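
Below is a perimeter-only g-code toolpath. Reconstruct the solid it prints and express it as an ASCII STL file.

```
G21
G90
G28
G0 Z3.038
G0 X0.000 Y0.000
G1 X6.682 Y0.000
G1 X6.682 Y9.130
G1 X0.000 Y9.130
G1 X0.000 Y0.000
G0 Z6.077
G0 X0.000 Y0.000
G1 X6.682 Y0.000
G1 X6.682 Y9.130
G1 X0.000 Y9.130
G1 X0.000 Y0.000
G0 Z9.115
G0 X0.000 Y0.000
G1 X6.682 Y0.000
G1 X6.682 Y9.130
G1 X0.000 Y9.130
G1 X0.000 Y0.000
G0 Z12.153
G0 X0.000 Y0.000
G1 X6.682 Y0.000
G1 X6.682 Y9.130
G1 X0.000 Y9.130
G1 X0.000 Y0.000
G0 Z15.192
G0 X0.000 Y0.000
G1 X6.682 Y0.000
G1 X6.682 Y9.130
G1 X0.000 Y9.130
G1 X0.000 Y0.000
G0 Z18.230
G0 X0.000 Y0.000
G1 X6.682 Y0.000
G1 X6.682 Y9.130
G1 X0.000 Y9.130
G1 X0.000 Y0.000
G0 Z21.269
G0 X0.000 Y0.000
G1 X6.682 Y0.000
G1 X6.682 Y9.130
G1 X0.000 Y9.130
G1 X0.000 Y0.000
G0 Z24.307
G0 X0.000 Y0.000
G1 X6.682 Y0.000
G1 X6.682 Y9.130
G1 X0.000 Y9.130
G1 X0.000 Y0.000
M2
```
solid part
  facet normal 0.0000 0.0000 -1.0000
    outer loop
      vertex 6.682 9.130 0.000
      vertex 6.682 0.000 0.000
      vertex 0.000 0.000 0.000
    endloop
  endfacet
  facet normal 0.0000 0.0000 -1.0000
    outer loop
      vertex 0.000 9.130 0.000
      vertex 6.682 9.130 0.000
      vertex 0.000 0.000 0.000
    endloop
  endfacet
  facet normal 0.0000 0.0000 1.0000
    outer loop
      vertex 0.000 0.000 24.307
      vertex 6.682 0.000 24.307
      vertex 6.682 9.130 24.307
    endloop
  endfacet
  facet normal 0.0000 0.0000 1.0000
    outer loop
      vertex 0.000 0.000 24.307
      vertex 6.682 9.130 24.307
      vertex 0.000 9.130 24.307
    endloop
  endfacet
  facet normal 0.0000 -1.0000 0.0000
    outer loop
      vertex 0.000 0.000 0.000
      vertex 6.682 0.000 0.000
      vertex 6.682 0.000 24.307
    endloop
  endfacet
  facet normal 0.0000 -1.0000 0.0000
    outer loop
      vertex 0.000 0.000 0.000
      vertex 6.682 0.000 24.307
      vertex 0.000 0.000 24.307
    endloop
  endfacet
  facet normal 0.0000 1.0000 0.0000
    outer loop
      vertex 6.682 9.130 24.307
      vertex 6.682 9.130 0.000
      vertex 0.000 9.130 0.000
    endloop
  endfacet
  facet normal 0.0000 1.0000 0.0000
    outer loop
      vertex 0.000 9.130 24.307
      vertex 6.682 9.130 24.307
      vertex 0.000 9.130 0.000
    endloop
  endfacet
  facet normal -1.0000 0.0000 0.0000
    outer loop
      vertex 0.000 9.130 24.307
      vertex 0.000 9.130 0.000
      vertex 0.000 0.000 0.000
    endloop
  endfacet
  facet normal -1.0000 0.0000 0.0000
    outer loop
      vertex 0.000 0.000 24.307
      vertex 0.000 9.130 24.307
      vertex 0.000 0.000 0.000
    endloop
  endfacet
  facet normal 1.0000 0.0000 0.0000
    outer loop
      vertex 6.682 0.000 0.000
      vertex 6.682 9.130 0.000
      vertex 6.682 9.130 24.307
    endloop
  endfacet
  facet normal 1.0000 0.0000 0.0000
    outer loop
      vertex 6.682 0.000 0.000
      vertex 6.682 9.130 24.307
      vertex 6.682 0.000 24.307
    endloop
  endfacet
endsolid part

The G0 Z moves step by Δz≈3.038 mm. Every layer's G1 loop is the same polygon, so the solid is a straight extrusion of it from z=0 to z≈24.3. Closing with flat bottom and top caps and triangulating gives 12 facets — a rectangular box, roughly 6.68 × 9.13 mm footprint and 24.3 mm tall.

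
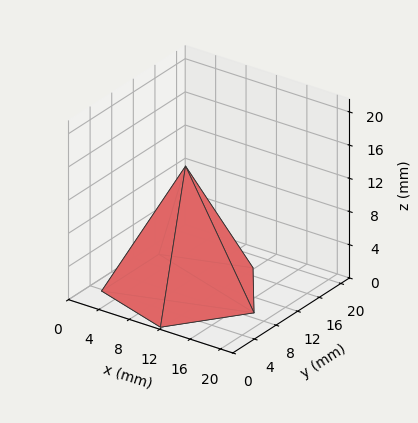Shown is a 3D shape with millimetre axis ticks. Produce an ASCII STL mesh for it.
Reading the render: the shape is a regular 5-sided pyramid, base circumscribed radius ≈ 9 mm, apex at z ≈ 15 mm (dimensions read to the nearest mm from the axis ticks). For the STL, each face is triangulated and given an outward normal.

solid part
  facet normal 0.0000 0.0000 -1.0000
    outer loop
      vertex 1.719 14.290 0.000
      vertex 11.781 17.560 0.000
      vertex 18.000 9.000 0.000
    endloop
  endfacet
  facet normal 0.0000 0.0000 -1.0000
    outer loop
      vertex 1.719 3.710 0.000
      vertex 1.719 14.290 0.000
      vertex 18.000 9.000 0.000
    endloop
  endfacet
  facet normal 0.0000 0.0000 -1.0000
    outer loop
      vertex 11.781 0.440 0.000
      vertex 1.719 3.710 0.000
      vertex 18.000 9.000 0.000
    endloop
  endfacet
  facet normal 0.7278 0.5288 0.4367
    outer loop
      vertex 18.000 9.000 0.000
      vertex 11.781 17.560 0.000
      vertex 9.000 9.000 15.000
    endloop
  endfacet
  facet normal -0.2780 0.8556 0.4367
    outer loop
      vertex 11.781 17.560 0.000
      vertex 1.719 14.290 0.000
      vertex 9.000 9.000 15.000
    endloop
  endfacet
  facet normal -0.8996 0.0000 0.4367
    outer loop
      vertex 1.719 14.290 0.000
      vertex 1.719 3.710 0.000
      vertex 9.000 9.000 15.000
    endloop
  endfacet
  facet normal -0.2780 -0.8556 0.4367
    outer loop
      vertex 1.719 3.710 0.000
      vertex 11.781 0.440 0.000
      vertex 9.000 9.000 15.000
    endloop
  endfacet
  facet normal 0.7278 -0.5288 0.4367
    outer loop
      vertex 11.781 0.440 0.000
      vertex 18.000 9.000 0.000
      vertex 9.000 9.000 15.000
    endloop
  endfacet
endsolid part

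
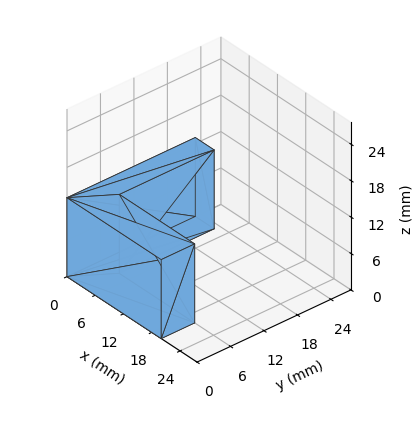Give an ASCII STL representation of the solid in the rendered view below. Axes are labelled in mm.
Reading the render: the shape is an L-shaped prism: outer 20 × 23 mm, arm thicknesses ≈ 6 mm (horizontal) and 4 mm (vertical), extruded 13 mm in z (dimensions read to the nearest mm from the axis ticks). For the STL, each face is triangulated and given an outward normal.

solid part
  facet normal 0.0000 0.0000 -1.0000
    outer loop
      vertex 20.0 6.0 0.0
      vertex 20.0 0.0 0.0
      vertex 0.0 0.0 0.0
    endloop
  endfacet
  facet normal 0.0000 0.0000 -1.0000
    outer loop
      vertex 4.0 6.0 0.0
      vertex 20.0 6.0 0.0
      vertex 0.0 0.0 0.0
    endloop
  endfacet
  facet normal 0.0000 0.0000 -1.0000
    outer loop
      vertex 4.0 23.0 0.0
      vertex 4.0 6.0 0.0
      vertex 0.0 0.0 0.0
    endloop
  endfacet
  facet normal 0.0000 0.0000 -1.0000
    outer loop
      vertex 0.0 23.0 0.0
      vertex 4.0 23.0 0.0
      vertex 0.0 0.0 0.0
    endloop
  endfacet
  facet normal 0.0000 0.0000 1.0000
    outer loop
      vertex 0.0 0.0 13.0
      vertex 20.0 0.0 13.0
      vertex 20.0 6.0 13.0
    endloop
  endfacet
  facet normal 0.0000 0.0000 1.0000
    outer loop
      vertex 0.0 0.0 13.0
      vertex 20.0 6.0 13.0
      vertex 4.0 6.0 13.0
    endloop
  endfacet
  facet normal 0.0000 0.0000 1.0000
    outer loop
      vertex 0.0 0.0 13.0
      vertex 4.0 6.0 13.0
      vertex 4.0 23.0 13.0
    endloop
  endfacet
  facet normal 0.0000 0.0000 1.0000
    outer loop
      vertex 0.0 0.0 13.0
      vertex 4.0 23.0 13.0
      vertex 0.0 23.0 13.0
    endloop
  endfacet
  facet normal 0.0000 -1.0000 0.0000
    outer loop
      vertex 0.0 0.0 0.0
      vertex 20.0 0.0 0.0
      vertex 20.0 0.0 13.0
    endloop
  endfacet
  facet normal 0.0000 -1.0000 0.0000
    outer loop
      vertex 0.0 0.0 0.0
      vertex 20.0 0.0 13.0
      vertex 0.0 0.0 13.0
    endloop
  endfacet
  facet normal 1.0000 0.0000 0.0000
    outer loop
      vertex 20.0 0.0 0.0
      vertex 20.0 6.0 0.0
      vertex 20.0 6.0 13.0
    endloop
  endfacet
  facet normal 1.0000 0.0000 0.0000
    outer loop
      vertex 20.0 0.0 0.0
      vertex 20.0 6.0 13.0
      vertex 20.0 0.0 13.0
    endloop
  endfacet
  facet normal 0.0000 1.0000 0.0000
    outer loop
      vertex 20.0 6.0 0.0
      vertex 4.0 6.0 0.0
      vertex 4.0 6.0 13.0
    endloop
  endfacet
  facet normal 0.0000 1.0000 0.0000
    outer loop
      vertex 20.0 6.0 0.0
      vertex 4.0 6.0 13.0
      vertex 20.0 6.0 13.0
    endloop
  endfacet
  facet normal 1.0000 0.0000 0.0000
    outer loop
      vertex 4.0 6.0 0.0
      vertex 4.0 23.0 0.0
      vertex 4.0 23.0 13.0
    endloop
  endfacet
  facet normal 1.0000 0.0000 0.0000
    outer loop
      vertex 4.0 6.0 0.0
      vertex 4.0 23.0 13.0
      vertex 4.0 6.0 13.0
    endloop
  endfacet
  facet normal 0.0000 1.0000 0.0000
    outer loop
      vertex 4.0 23.0 0.0
      vertex 0.0 23.0 0.0
      vertex 0.0 23.0 13.0
    endloop
  endfacet
  facet normal 0.0000 1.0000 0.0000
    outer loop
      vertex 4.0 23.0 0.0
      vertex 0.0 23.0 13.0
      vertex 4.0 23.0 13.0
    endloop
  endfacet
  facet normal -1.0000 0.0000 0.0000
    outer loop
      vertex 0.0 23.0 0.0
      vertex 0.0 0.0 0.0
      vertex 0.0 0.0 13.0
    endloop
  endfacet
  facet normal -1.0000 0.0000 0.0000
    outer loop
      vertex 0.0 23.0 0.0
      vertex 0.0 0.0 13.0
      vertex 0.0 23.0 13.0
    endloop
  endfacet
endsolid part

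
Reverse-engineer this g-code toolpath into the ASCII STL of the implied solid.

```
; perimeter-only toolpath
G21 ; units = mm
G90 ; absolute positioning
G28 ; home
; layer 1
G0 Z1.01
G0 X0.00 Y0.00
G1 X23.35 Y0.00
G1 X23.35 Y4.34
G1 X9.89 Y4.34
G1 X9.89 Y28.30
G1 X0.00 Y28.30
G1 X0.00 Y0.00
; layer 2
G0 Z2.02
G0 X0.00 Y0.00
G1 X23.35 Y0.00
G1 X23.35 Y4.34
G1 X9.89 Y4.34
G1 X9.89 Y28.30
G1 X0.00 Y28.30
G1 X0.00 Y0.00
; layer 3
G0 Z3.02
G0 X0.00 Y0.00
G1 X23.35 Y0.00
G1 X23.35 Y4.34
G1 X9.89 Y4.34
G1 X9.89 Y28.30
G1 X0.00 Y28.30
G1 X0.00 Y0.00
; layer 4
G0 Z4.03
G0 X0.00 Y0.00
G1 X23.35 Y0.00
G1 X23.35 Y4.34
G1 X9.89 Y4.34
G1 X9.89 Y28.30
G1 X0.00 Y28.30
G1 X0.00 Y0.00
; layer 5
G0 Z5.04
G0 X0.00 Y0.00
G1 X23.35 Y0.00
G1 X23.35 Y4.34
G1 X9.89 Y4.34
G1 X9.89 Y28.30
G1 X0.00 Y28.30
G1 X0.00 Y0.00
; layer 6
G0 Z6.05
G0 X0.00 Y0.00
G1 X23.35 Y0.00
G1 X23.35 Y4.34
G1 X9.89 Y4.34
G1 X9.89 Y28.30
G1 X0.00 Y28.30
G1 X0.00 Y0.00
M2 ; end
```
solid part
  facet normal 0.0000 0.0000 -1.0000
    outer loop
      vertex 23.35 4.34 0.00
      vertex 23.35 0.00 0.00
      vertex 0.00 0.00 0.00
    endloop
  endfacet
  facet normal 0.0000 0.0000 -1.0000
    outer loop
      vertex 9.89 4.34 0.00
      vertex 23.35 4.34 0.00
      vertex 0.00 0.00 0.00
    endloop
  endfacet
  facet normal 0.0000 0.0000 -1.0000
    outer loop
      vertex 9.89 28.30 0.00
      vertex 9.89 4.34 0.00
      vertex 0.00 0.00 0.00
    endloop
  endfacet
  facet normal 0.0000 0.0000 -1.0000
    outer loop
      vertex 0.00 28.30 0.00
      vertex 9.89 28.30 0.00
      vertex 0.00 0.00 0.00
    endloop
  endfacet
  facet normal 0.0000 0.0000 1.0000
    outer loop
      vertex 0.00 0.00 6.05
      vertex 23.35 0.00 6.05
      vertex 23.35 4.34 6.05
    endloop
  endfacet
  facet normal 0.0000 0.0000 1.0000
    outer loop
      vertex 0.00 0.00 6.05
      vertex 23.35 4.34 6.05
      vertex 9.89 4.34 6.05
    endloop
  endfacet
  facet normal 0.0000 0.0000 1.0000
    outer loop
      vertex 0.00 0.00 6.05
      vertex 9.89 4.34 6.05
      vertex 9.89 28.30 6.05
    endloop
  endfacet
  facet normal 0.0000 0.0000 1.0000
    outer loop
      vertex 0.00 0.00 6.05
      vertex 9.89 28.30 6.05
      vertex 0.00 28.30 6.05
    endloop
  endfacet
  facet normal 0.0000 -1.0000 0.0000
    outer loop
      vertex 0.00 0.00 0.00
      vertex 23.35 0.00 0.00
      vertex 23.35 0.00 6.05
    endloop
  endfacet
  facet normal 0.0000 -1.0000 0.0000
    outer loop
      vertex 0.00 0.00 0.00
      vertex 23.35 0.00 6.05
      vertex 0.00 0.00 6.05
    endloop
  endfacet
  facet normal 1.0000 0.0000 0.0000
    outer loop
      vertex 23.35 0.00 0.00
      vertex 23.35 4.34 0.00
      vertex 23.35 4.34 6.05
    endloop
  endfacet
  facet normal 1.0000 0.0000 0.0000
    outer loop
      vertex 23.35 0.00 0.00
      vertex 23.35 4.34 6.05
      vertex 23.35 0.00 6.05
    endloop
  endfacet
  facet normal 0.0000 1.0000 0.0000
    outer loop
      vertex 23.35 4.34 0.00
      vertex 9.89 4.34 0.00
      vertex 9.89 4.34 6.05
    endloop
  endfacet
  facet normal 0.0000 1.0000 0.0000
    outer loop
      vertex 23.35 4.34 0.00
      vertex 9.89 4.34 6.05
      vertex 23.35 4.34 6.05
    endloop
  endfacet
  facet normal 1.0000 0.0000 0.0000
    outer loop
      vertex 9.89 4.34 0.00
      vertex 9.89 28.30 0.00
      vertex 9.89 28.30 6.05
    endloop
  endfacet
  facet normal 1.0000 0.0000 0.0000
    outer loop
      vertex 9.89 4.34 0.00
      vertex 9.89 28.30 6.05
      vertex 9.89 4.34 6.05
    endloop
  endfacet
  facet normal 0.0000 1.0000 0.0000
    outer loop
      vertex 9.89 28.30 0.00
      vertex 0.00 28.30 0.00
      vertex 0.00 28.30 6.05
    endloop
  endfacet
  facet normal 0.0000 1.0000 0.0000
    outer loop
      vertex 9.89 28.30 0.00
      vertex 0.00 28.30 6.05
      vertex 9.89 28.30 6.05
    endloop
  endfacet
  facet normal -1.0000 0.0000 0.0000
    outer loop
      vertex 0.00 28.30 0.00
      vertex 0.00 0.00 0.00
      vertex 0.00 0.00 6.05
    endloop
  endfacet
  facet normal -1.0000 0.0000 0.0000
    outer loop
      vertex 0.00 28.30 0.00
      vertex 0.00 0.00 6.05
      vertex 0.00 28.30 6.05
    endloop
  endfacet
endsolid part

The G0 Z moves step by Δz≈1.01 mm. Every layer's G1 loop is the same polygon, so the solid is a straight extrusion of it from z=0 to z≈6.05. Closing with flat bottom and top caps and triangulating gives 20 facets — an L-shaped prism: outer 23.4 × 28.3 mm, arm thicknesses ≈ 4.34 mm (horizontal) and 9.89 mm (vertical), extruded 6.05 mm in z.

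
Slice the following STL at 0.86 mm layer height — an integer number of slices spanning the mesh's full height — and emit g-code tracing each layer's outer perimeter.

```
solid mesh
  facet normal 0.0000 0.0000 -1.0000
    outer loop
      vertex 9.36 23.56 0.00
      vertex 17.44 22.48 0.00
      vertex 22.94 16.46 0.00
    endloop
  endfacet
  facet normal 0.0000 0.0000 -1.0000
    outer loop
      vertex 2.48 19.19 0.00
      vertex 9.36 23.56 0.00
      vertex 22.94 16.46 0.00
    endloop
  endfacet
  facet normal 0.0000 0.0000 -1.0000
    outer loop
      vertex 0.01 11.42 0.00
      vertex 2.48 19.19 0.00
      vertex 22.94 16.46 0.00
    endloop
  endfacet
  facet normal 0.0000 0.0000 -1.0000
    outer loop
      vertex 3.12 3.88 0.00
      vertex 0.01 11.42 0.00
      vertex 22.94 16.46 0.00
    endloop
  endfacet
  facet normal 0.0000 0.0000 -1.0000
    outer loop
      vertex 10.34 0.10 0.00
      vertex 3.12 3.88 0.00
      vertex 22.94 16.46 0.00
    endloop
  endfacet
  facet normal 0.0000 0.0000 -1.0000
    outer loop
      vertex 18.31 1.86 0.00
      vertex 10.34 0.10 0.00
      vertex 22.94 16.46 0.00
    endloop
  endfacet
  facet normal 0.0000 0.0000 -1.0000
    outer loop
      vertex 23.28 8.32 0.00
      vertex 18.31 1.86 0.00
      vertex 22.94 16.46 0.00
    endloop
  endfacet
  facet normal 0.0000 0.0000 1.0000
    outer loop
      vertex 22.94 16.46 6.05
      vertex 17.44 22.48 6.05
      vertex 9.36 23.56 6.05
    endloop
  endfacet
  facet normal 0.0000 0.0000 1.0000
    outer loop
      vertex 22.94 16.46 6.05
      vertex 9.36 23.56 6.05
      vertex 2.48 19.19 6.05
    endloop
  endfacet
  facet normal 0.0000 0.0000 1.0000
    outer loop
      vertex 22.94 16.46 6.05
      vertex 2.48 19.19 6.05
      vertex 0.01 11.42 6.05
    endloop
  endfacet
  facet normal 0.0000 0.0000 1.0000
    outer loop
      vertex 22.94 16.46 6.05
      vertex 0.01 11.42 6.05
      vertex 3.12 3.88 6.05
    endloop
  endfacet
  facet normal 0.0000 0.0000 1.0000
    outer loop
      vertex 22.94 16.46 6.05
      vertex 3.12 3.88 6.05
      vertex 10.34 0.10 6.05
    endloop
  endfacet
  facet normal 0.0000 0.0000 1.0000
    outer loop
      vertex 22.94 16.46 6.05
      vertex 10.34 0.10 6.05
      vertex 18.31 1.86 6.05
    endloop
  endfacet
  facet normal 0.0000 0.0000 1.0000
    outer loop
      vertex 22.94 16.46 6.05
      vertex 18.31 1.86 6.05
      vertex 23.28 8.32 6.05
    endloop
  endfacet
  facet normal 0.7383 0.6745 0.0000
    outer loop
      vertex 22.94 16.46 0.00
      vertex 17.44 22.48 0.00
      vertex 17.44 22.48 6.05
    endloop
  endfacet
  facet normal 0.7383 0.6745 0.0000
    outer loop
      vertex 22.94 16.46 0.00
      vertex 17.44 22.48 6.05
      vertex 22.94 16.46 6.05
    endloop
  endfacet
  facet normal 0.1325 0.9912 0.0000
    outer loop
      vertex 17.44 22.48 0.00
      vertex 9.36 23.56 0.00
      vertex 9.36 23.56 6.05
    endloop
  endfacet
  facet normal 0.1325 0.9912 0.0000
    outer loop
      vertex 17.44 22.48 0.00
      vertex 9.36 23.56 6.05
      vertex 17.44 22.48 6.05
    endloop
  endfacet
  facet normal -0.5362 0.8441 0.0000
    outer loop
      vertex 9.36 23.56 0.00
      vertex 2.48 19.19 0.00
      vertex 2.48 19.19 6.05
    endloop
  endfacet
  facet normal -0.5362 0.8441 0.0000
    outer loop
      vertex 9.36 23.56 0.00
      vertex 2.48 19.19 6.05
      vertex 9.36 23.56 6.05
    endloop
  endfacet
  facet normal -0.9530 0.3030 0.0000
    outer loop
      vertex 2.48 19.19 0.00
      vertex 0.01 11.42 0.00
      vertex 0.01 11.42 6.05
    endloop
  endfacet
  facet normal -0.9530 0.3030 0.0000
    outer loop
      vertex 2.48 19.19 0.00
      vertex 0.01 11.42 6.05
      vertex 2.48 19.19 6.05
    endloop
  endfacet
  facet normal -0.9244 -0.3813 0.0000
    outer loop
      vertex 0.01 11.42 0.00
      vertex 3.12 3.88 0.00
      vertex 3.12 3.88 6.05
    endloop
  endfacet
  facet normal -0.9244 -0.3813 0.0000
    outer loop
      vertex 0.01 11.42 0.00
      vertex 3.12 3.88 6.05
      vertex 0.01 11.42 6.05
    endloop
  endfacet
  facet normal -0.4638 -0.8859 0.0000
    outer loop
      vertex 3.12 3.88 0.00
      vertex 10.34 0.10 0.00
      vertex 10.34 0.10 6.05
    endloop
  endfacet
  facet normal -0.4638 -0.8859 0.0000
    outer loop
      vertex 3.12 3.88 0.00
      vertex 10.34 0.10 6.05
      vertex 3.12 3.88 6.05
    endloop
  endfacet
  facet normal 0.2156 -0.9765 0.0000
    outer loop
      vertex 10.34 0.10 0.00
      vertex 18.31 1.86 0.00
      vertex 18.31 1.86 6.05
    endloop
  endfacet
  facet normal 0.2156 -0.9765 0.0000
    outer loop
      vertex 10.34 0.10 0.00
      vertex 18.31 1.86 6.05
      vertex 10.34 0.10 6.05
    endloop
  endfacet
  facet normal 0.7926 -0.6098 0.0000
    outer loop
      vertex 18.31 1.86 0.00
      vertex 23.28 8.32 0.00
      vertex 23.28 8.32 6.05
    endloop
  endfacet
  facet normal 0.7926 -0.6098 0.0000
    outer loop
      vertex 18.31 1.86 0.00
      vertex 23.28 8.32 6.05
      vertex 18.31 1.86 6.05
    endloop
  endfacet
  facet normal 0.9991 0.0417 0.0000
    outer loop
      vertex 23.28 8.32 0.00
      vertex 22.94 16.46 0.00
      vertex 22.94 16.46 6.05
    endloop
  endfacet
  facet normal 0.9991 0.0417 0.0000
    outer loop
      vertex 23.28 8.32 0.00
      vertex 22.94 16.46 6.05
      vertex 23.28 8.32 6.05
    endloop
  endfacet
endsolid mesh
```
; perimeter-only toolpath
G21 ; units = mm
G90 ; absolute positioning
G28 ; home
; layer 1
G0 Z0.86
G0 X22.94 Y16.46
G1 X17.44 Y22.48
G1 X9.36 Y23.56
G1 X2.48 Y19.19
G1 X0.01 Y11.42
G1 X3.12 Y3.88
G1 X10.34 Y0.10
G1 X18.31 Y1.86
G1 X23.28 Y8.32
G1 X22.94 Y16.46
; layer 2
G0 Z1.73
G0 X22.94 Y16.46
G1 X17.44 Y22.48
G1 X9.36 Y23.56
G1 X2.48 Y19.19
G1 X0.01 Y11.42
G1 X3.12 Y3.88
G1 X10.34 Y0.10
G1 X18.31 Y1.86
G1 X23.28 Y8.32
G1 X22.94 Y16.46
; layer 3
G0 Z2.59
G0 X22.94 Y16.46
G1 X17.44 Y22.48
G1 X9.36 Y23.56
G1 X2.48 Y19.19
G1 X0.01 Y11.42
G1 X3.12 Y3.88
G1 X10.34 Y0.10
G1 X18.31 Y1.86
G1 X23.28 Y8.32
G1 X22.94 Y16.46
; layer 4
G0 Z3.46
G0 X22.94 Y16.46
G1 X17.44 Y22.48
G1 X9.36 Y23.56
G1 X2.48 Y19.19
G1 X0.01 Y11.42
G1 X3.12 Y3.88
G1 X10.34 Y0.10
G1 X18.31 Y1.86
G1 X23.28 Y8.32
G1 X22.94 Y16.46
; layer 5
G0 Z4.32
G0 X22.94 Y16.46
G1 X17.44 Y22.48
G1 X9.36 Y23.56
G1 X2.48 Y19.19
G1 X0.01 Y11.42
G1 X3.12 Y3.88
G1 X10.34 Y0.10
G1 X18.31 Y1.86
G1 X23.28 Y8.32
G1 X22.94 Y16.46
; layer 6
G0 Z5.19
G0 X22.94 Y16.46
G1 X17.44 Y22.48
G1 X9.36 Y23.56
G1 X2.48 Y19.19
G1 X0.01 Y11.42
G1 X3.12 Y3.88
G1 X10.34 Y0.10
G1 X18.31 Y1.86
G1 X23.28 Y8.32
G1 X22.94 Y16.46
; layer 7
G0 Z6.05
G0 X22.94 Y16.46
G1 X17.44 Y22.48
G1 X9.36 Y23.56
G1 X2.48 Y19.19
G1 X0.01 Y11.42
G1 X3.12 Y3.88
G1 X10.34 Y0.10
G1 X18.31 Y1.86
G1 X23.28 Y8.32
G1 X22.94 Y16.46
M2 ; end

The solid is a regular 9-sided prism (a cylinder approximated with 9 flat sides), circumscribed radius ≈ 11.9 mm, height ≈ 6.05 mm. Slicing at Δz = 0.86 mm — 7 equal slices spanning the solid's height, so layer i sits at z = i·h/7 — gives 7 non-empty perimeters. Each is a 9-segment closed polygon; G0 lifts to the layer z and rapids to the start vertex, then G1 traces the edges.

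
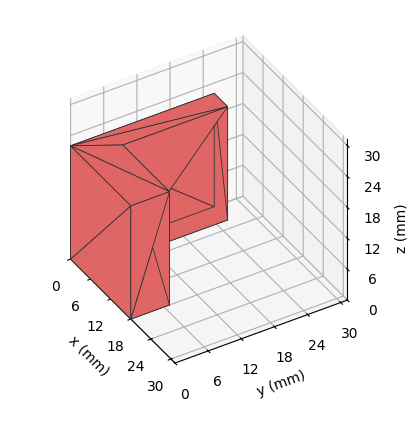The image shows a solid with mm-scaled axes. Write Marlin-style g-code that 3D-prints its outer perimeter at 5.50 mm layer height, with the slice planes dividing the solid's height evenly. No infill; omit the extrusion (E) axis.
Reading the render: the shape is an L-shaped prism: outer 18 × 26 mm, arm thicknesses ≈ 7 mm (horizontal) and 4 mm (vertical), extruded 22 mm in z (dimensions read to the nearest mm from the axis ticks). For the g-code, the solid's height is divided into equal slices at the stated Δz and each level perimeter traced with G1 moves after a G0 lift.

; perimeter-only toolpath
G21 ; units = mm
G90 ; absolute positioning
G28 ; home
; layer 1
G0 Z5.50
G0 X0.00 Y0.00
G1 X18.00 Y0.00
G1 X18.00 Y7.00
G1 X4.00 Y7.00
G1 X4.00 Y26.00
G1 X0.00 Y26.00
G1 X0.00 Y0.00
; layer 2
G0 Z11.00
G0 X0.00 Y0.00
G1 X18.00 Y0.00
G1 X18.00 Y7.00
G1 X4.00 Y7.00
G1 X4.00 Y26.00
G1 X0.00 Y26.00
G1 X0.00 Y0.00
; layer 3
G0 Z16.50
G0 X0.00 Y0.00
G1 X18.00 Y0.00
G1 X18.00 Y7.00
G1 X4.00 Y7.00
G1 X4.00 Y26.00
G1 X0.00 Y26.00
G1 X0.00 Y0.00
; layer 4
G0 Z22.00
G0 X0.00 Y0.00
G1 X18.00 Y0.00
G1 X18.00 Y7.00
G1 X4.00 Y7.00
G1 X4.00 Y26.00
G1 X0.00 Y26.00
G1 X0.00 Y0.00
M2 ; end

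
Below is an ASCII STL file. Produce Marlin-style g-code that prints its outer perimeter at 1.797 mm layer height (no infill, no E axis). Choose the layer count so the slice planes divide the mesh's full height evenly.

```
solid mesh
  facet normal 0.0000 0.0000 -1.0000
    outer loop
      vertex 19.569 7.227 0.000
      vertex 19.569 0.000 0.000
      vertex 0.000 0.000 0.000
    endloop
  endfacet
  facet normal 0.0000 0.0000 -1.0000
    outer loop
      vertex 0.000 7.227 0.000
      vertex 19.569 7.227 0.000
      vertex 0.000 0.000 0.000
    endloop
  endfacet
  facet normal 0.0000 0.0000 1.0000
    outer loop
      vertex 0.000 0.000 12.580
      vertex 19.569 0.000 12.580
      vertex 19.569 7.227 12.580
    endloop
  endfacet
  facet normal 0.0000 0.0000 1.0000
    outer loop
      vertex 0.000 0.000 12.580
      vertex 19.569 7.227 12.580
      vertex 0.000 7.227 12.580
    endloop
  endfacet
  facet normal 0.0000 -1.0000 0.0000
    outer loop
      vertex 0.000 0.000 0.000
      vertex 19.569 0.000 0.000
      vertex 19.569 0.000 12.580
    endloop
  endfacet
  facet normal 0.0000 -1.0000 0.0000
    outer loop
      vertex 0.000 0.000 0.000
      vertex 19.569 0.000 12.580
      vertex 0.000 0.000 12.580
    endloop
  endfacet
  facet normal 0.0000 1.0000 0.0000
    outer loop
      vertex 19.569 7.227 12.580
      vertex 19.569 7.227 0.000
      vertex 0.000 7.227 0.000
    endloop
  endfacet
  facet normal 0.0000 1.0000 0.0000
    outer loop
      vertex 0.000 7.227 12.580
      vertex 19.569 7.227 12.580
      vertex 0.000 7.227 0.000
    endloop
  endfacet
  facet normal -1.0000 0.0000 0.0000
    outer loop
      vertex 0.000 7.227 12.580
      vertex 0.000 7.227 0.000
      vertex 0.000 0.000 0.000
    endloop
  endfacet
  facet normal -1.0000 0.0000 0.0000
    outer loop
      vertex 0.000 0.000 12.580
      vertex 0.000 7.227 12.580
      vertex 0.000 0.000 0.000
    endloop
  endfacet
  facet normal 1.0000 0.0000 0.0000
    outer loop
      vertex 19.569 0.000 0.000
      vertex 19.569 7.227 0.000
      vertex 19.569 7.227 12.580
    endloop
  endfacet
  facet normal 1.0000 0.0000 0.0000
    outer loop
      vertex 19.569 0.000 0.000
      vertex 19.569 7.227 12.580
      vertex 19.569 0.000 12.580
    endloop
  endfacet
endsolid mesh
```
; perimeter-only toolpath
G21 ; units = mm
G90 ; absolute positioning
G28 ; home
; layer 1
G0 Z1.797
G0 X0.000 Y0.000
G1 X19.569 Y0.000
G1 X19.569 Y7.227
G1 X0.000 Y7.227
G1 X0.000 Y0.000
; layer 2
G0 Z3.594
G0 X0.000 Y0.000
G1 X19.569 Y0.000
G1 X19.569 Y7.227
G1 X0.000 Y7.227
G1 X0.000 Y0.000
; layer 3
G0 Z5.391
G0 X0.000 Y0.000
G1 X19.569 Y0.000
G1 X19.569 Y7.227
G1 X0.000 Y7.227
G1 X0.000 Y0.000
; layer 4
G0 Z7.189
G0 X0.000 Y0.000
G1 X19.569 Y0.000
G1 X19.569 Y7.227
G1 X0.000 Y7.227
G1 X0.000 Y0.000
; layer 5
G0 Z8.986
G0 X0.000 Y0.000
G1 X19.569 Y0.000
G1 X19.569 Y7.227
G1 X0.000 Y7.227
G1 X0.000 Y0.000
; layer 6
G0 Z10.783
G0 X0.000 Y0.000
G1 X19.569 Y0.000
G1 X19.569 Y7.227
G1 X0.000 Y7.227
G1 X0.000 Y0.000
; layer 7
G0 Z12.580
G0 X0.000 Y0.000
G1 X19.569 Y0.000
G1 X19.569 Y7.227
G1 X0.000 Y7.227
G1 X0.000 Y0.000
M2 ; end

The solid is a rectangular box, roughly 19.6 × 7.23 mm footprint and 12.6 mm tall. Slicing at Δz = 1.797 mm — 7 equal slices spanning the solid's height, so layer i sits at z = i·h/7 — gives 7 non-empty perimeters. Each is a 4-segment closed polygon; G0 lifts to the layer z and rapids to the start vertex, then G1 traces the edges.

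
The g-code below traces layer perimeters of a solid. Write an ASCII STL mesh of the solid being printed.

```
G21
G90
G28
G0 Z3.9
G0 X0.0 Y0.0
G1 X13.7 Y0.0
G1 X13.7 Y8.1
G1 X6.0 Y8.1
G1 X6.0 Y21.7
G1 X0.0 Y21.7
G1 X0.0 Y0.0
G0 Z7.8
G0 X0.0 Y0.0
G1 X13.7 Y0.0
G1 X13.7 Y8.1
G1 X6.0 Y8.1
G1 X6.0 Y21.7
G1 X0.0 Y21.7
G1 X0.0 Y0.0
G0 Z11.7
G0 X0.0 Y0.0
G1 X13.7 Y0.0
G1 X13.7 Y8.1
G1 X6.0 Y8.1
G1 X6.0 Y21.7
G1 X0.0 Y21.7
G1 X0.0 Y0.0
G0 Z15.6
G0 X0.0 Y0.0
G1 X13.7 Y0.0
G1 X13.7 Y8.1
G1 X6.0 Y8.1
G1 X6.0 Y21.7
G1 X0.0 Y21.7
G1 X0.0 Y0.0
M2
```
solid part
  facet normal 0.0000 0.0000 -1.0000
    outer loop
      vertex 13.7 8.1 0.0
      vertex 13.7 0.0 0.0
      vertex 0.0 0.0 0.0
    endloop
  endfacet
  facet normal 0.0000 0.0000 -1.0000
    outer loop
      vertex 6.0 8.1 0.0
      vertex 13.7 8.1 0.0
      vertex 0.0 0.0 0.0
    endloop
  endfacet
  facet normal 0.0000 0.0000 -1.0000
    outer loop
      vertex 6.0 21.7 0.0
      vertex 6.0 8.1 0.0
      vertex 0.0 0.0 0.0
    endloop
  endfacet
  facet normal 0.0000 0.0000 -1.0000
    outer loop
      vertex 0.0 21.7 0.0
      vertex 6.0 21.7 0.0
      vertex 0.0 0.0 0.0
    endloop
  endfacet
  facet normal 0.0000 0.0000 1.0000
    outer loop
      vertex 0.0 0.0 15.6
      vertex 13.7 0.0 15.6
      vertex 13.7 8.1 15.6
    endloop
  endfacet
  facet normal 0.0000 0.0000 1.0000
    outer loop
      vertex 0.0 0.0 15.6
      vertex 13.7 8.1 15.6
      vertex 6.0 8.1 15.6
    endloop
  endfacet
  facet normal 0.0000 0.0000 1.0000
    outer loop
      vertex 0.0 0.0 15.6
      vertex 6.0 8.1 15.6
      vertex 6.0 21.7 15.6
    endloop
  endfacet
  facet normal 0.0000 0.0000 1.0000
    outer loop
      vertex 0.0 0.0 15.6
      vertex 6.0 21.7 15.6
      vertex 0.0 21.7 15.6
    endloop
  endfacet
  facet normal 0.0000 -1.0000 0.0000
    outer loop
      vertex 0.0 0.0 0.0
      vertex 13.7 0.0 0.0
      vertex 13.7 0.0 15.6
    endloop
  endfacet
  facet normal 0.0000 -1.0000 0.0000
    outer loop
      vertex 0.0 0.0 0.0
      vertex 13.7 0.0 15.6
      vertex 0.0 0.0 15.6
    endloop
  endfacet
  facet normal 1.0000 0.0000 0.0000
    outer loop
      vertex 13.7 0.0 0.0
      vertex 13.7 8.1 0.0
      vertex 13.7 8.1 15.6
    endloop
  endfacet
  facet normal 1.0000 0.0000 0.0000
    outer loop
      vertex 13.7 0.0 0.0
      vertex 13.7 8.1 15.6
      vertex 13.7 0.0 15.6
    endloop
  endfacet
  facet normal 0.0000 1.0000 0.0000
    outer loop
      vertex 13.7 8.1 0.0
      vertex 6.0 8.1 0.0
      vertex 6.0 8.1 15.6
    endloop
  endfacet
  facet normal 0.0000 1.0000 0.0000
    outer loop
      vertex 13.7 8.1 0.0
      vertex 6.0 8.1 15.6
      vertex 13.7 8.1 15.6
    endloop
  endfacet
  facet normal 1.0000 0.0000 0.0000
    outer loop
      vertex 6.0 8.1 0.0
      vertex 6.0 21.7 0.0
      vertex 6.0 21.7 15.6
    endloop
  endfacet
  facet normal 1.0000 0.0000 0.0000
    outer loop
      vertex 6.0 8.1 0.0
      vertex 6.0 21.7 15.6
      vertex 6.0 8.1 15.6
    endloop
  endfacet
  facet normal 0.0000 1.0000 0.0000
    outer loop
      vertex 6.0 21.7 0.0
      vertex 0.0 21.7 0.0
      vertex 0.0 21.7 15.6
    endloop
  endfacet
  facet normal 0.0000 1.0000 0.0000
    outer loop
      vertex 6.0 21.7 0.0
      vertex 0.0 21.7 15.6
      vertex 6.0 21.7 15.6
    endloop
  endfacet
  facet normal -1.0000 0.0000 0.0000
    outer loop
      vertex 0.0 21.7 0.0
      vertex 0.0 0.0 0.0
      vertex 0.0 0.0 15.6
    endloop
  endfacet
  facet normal -1.0000 0.0000 0.0000
    outer loop
      vertex 0.0 21.7 0.0
      vertex 0.0 0.0 15.6
      vertex 0.0 21.7 15.6
    endloop
  endfacet
endsolid part

The G0 Z moves step by Δz≈3.9 mm. Every layer's G1 loop is the same polygon, so the solid is a straight extrusion of it from z=0 to z≈15.6. Closing with flat bottom and top caps and triangulating gives 20 facets — an L-shaped prism: outer 13.7 × 21.7 mm, arm thicknesses ≈ 8.1 mm (horizontal) and 6 mm (vertical), extruded 15.6 mm in z.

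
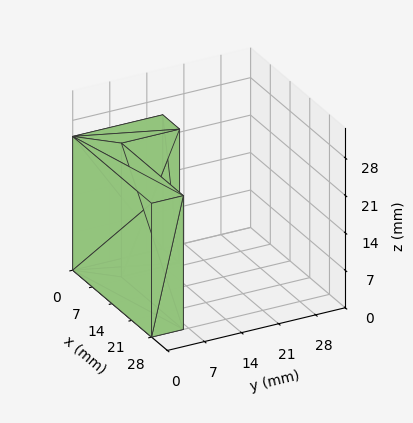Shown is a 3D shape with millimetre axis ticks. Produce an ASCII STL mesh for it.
Reading the render: the shape is an L-shaped prism: outer 28 × 17 mm, arm thicknesses ≈ 6 mm (horizontal) and 6 mm (vertical), extruded 25 mm in z (dimensions read to the nearest mm from the axis ticks). For the STL, each face is triangulated and given an outward normal.

solid part
  facet normal 0.0000 0.0000 -1.0000
    outer loop
      vertex 28.00 6.00 0.00
      vertex 28.00 0.00 0.00
      vertex 0.00 0.00 0.00
    endloop
  endfacet
  facet normal 0.0000 0.0000 -1.0000
    outer loop
      vertex 6.00 6.00 0.00
      vertex 28.00 6.00 0.00
      vertex 0.00 0.00 0.00
    endloop
  endfacet
  facet normal 0.0000 0.0000 -1.0000
    outer loop
      vertex 6.00 17.00 0.00
      vertex 6.00 6.00 0.00
      vertex 0.00 0.00 0.00
    endloop
  endfacet
  facet normal 0.0000 0.0000 -1.0000
    outer loop
      vertex 0.00 17.00 0.00
      vertex 6.00 17.00 0.00
      vertex 0.00 0.00 0.00
    endloop
  endfacet
  facet normal 0.0000 0.0000 1.0000
    outer loop
      vertex 0.00 0.00 25.00
      vertex 28.00 0.00 25.00
      vertex 28.00 6.00 25.00
    endloop
  endfacet
  facet normal 0.0000 0.0000 1.0000
    outer loop
      vertex 0.00 0.00 25.00
      vertex 28.00 6.00 25.00
      vertex 6.00 6.00 25.00
    endloop
  endfacet
  facet normal 0.0000 0.0000 1.0000
    outer loop
      vertex 0.00 0.00 25.00
      vertex 6.00 6.00 25.00
      vertex 6.00 17.00 25.00
    endloop
  endfacet
  facet normal 0.0000 0.0000 1.0000
    outer loop
      vertex 0.00 0.00 25.00
      vertex 6.00 17.00 25.00
      vertex 0.00 17.00 25.00
    endloop
  endfacet
  facet normal 0.0000 -1.0000 0.0000
    outer loop
      vertex 0.00 0.00 0.00
      vertex 28.00 0.00 0.00
      vertex 28.00 0.00 25.00
    endloop
  endfacet
  facet normal 0.0000 -1.0000 0.0000
    outer loop
      vertex 0.00 0.00 0.00
      vertex 28.00 0.00 25.00
      vertex 0.00 0.00 25.00
    endloop
  endfacet
  facet normal 1.0000 0.0000 0.0000
    outer loop
      vertex 28.00 0.00 0.00
      vertex 28.00 6.00 0.00
      vertex 28.00 6.00 25.00
    endloop
  endfacet
  facet normal 1.0000 0.0000 0.0000
    outer loop
      vertex 28.00 0.00 0.00
      vertex 28.00 6.00 25.00
      vertex 28.00 0.00 25.00
    endloop
  endfacet
  facet normal 0.0000 1.0000 0.0000
    outer loop
      vertex 28.00 6.00 0.00
      vertex 6.00 6.00 0.00
      vertex 6.00 6.00 25.00
    endloop
  endfacet
  facet normal 0.0000 1.0000 0.0000
    outer loop
      vertex 28.00 6.00 0.00
      vertex 6.00 6.00 25.00
      vertex 28.00 6.00 25.00
    endloop
  endfacet
  facet normal 1.0000 0.0000 0.0000
    outer loop
      vertex 6.00 6.00 0.00
      vertex 6.00 17.00 0.00
      vertex 6.00 17.00 25.00
    endloop
  endfacet
  facet normal 1.0000 0.0000 0.0000
    outer loop
      vertex 6.00 6.00 0.00
      vertex 6.00 17.00 25.00
      vertex 6.00 6.00 25.00
    endloop
  endfacet
  facet normal 0.0000 1.0000 0.0000
    outer loop
      vertex 6.00 17.00 0.00
      vertex 0.00 17.00 0.00
      vertex 0.00 17.00 25.00
    endloop
  endfacet
  facet normal 0.0000 1.0000 0.0000
    outer loop
      vertex 6.00 17.00 0.00
      vertex 0.00 17.00 25.00
      vertex 6.00 17.00 25.00
    endloop
  endfacet
  facet normal -1.0000 0.0000 0.0000
    outer loop
      vertex 0.00 17.00 0.00
      vertex 0.00 0.00 0.00
      vertex 0.00 0.00 25.00
    endloop
  endfacet
  facet normal -1.0000 0.0000 0.0000
    outer loop
      vertex 0.00 17.00 0.00
      vertex 0.00 0.00 25.00
      vertex 0.00 17.00 25.00
    endloop
  endfacet
endsolid part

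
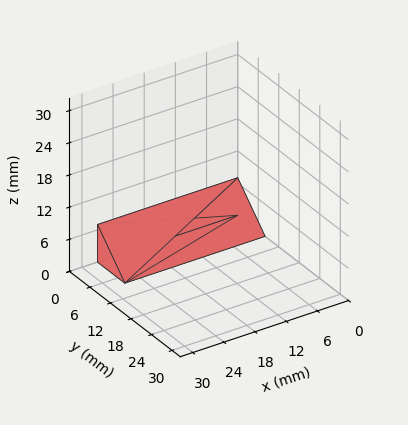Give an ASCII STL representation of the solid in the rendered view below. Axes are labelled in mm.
Reading the render: the shape is a wedge (ramp): 27 × 8 mm base, rising to 7 mm along the y=0 edge and sloping linearly to z=0 at y=8 (dimensions read to the nearest mm from the axis ticks). For the STL, each face is triangulated and given an outward normal.

solid part
  facet normal 0.0000 0.0000 -1.0000
    outer loop
      vertex 27.00 8.00 0.00
      vertex 27.00 0.00 0.00
      vertex 0.00 0.00 0.00
    endloop
  endfacet
  facet normal 0.0000 0.0000 -1.0000
    outer loop
      vertex 0.00 8.00 0.00
      vertex 27.00 8.00 0.00
      vertex 0.00 0.00 0.00
    endloop
  endfacet
  facet normal 0.0000 -1.0000 0.0000
    outer loop
      vertex 0.00 0.00 0.00
      vertex 27.00 0.00 0.00
      vertex 27.00 0.00 7.00
    endloop
  endfacet
  facet normal 0.0000 -1.0000 0.0000
    outer loop
      vertex 0.00 0.00 0.00
      vertex 27.00 0.00 7.00
      vertex 0.00 0.00 7.00
    endloop
  endfacet
  facet normal 0.0000 0.6585 0.7526
    outer loop
      vertex 0.00 0.00 7.00
      vertex 27.00 0.00 7.00
      vertex 27.00 8.00 0.00
    endloop
  endfacet
  facet normal 0.0000 0.6585 0.7526
    outer loop
      vertex 0.00 0.00 7.00
      vertex 27.00 8.00 0.00
      vertex 0.00 8.00 0.00
    endloop
  endfacet
  facet normal -1.0000 0.0000 0.0000
    outer loop
      vertex 0.00 0.00 7.00
      vertex 0.00 8.00 0.00
      vertex 0.00 0.00 0.00
    endloop
  endfacet
  facet normal 1.0000 0.0000 0.0000
    outer loop
      vertex 27.00 0.00 0.00
      vertex 27.00 8.00 0.00
      vertex 27.00 0.00 7.00
    endloop
  endfacet
endsolid part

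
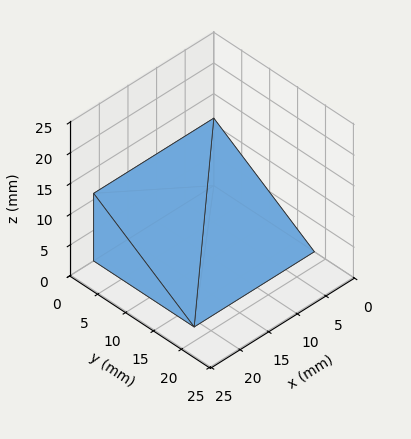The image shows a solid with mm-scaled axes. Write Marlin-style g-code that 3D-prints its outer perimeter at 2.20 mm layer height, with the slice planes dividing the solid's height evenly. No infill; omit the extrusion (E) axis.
Reading the render: the shape is a wedge (ramp): 21 × 18 mm base, rising to 11 mm along the y=0 edge and sloping linearly to z=0 at y=18 (dimensions read to the nearest mm from the axis ticks). For the g-code, the solid's height is divided into equal slices at the stated Δz and each level perimeter traced with G1 moves after a G0 lift.

; perimeter-only toolpath
G21 ; units = mm
G90 ; absolute positioning
G28 ; home
; layer 1
G0 Z2.20
G0 X0.00 Y0.00
G1 X21.00 Y0.00
G1 X21.00 Y14.40
G1 X0.00 Y14.40
G1 X0.00 Y0.00
; layer 2
G0 Z4.40
G0 X0.00 Y0.00
G1 X21.00 Y0.00
G1 X21.00 Y10.80
G1 X0.00 Y10.80
G1 X0.00 Y0.00
; layer 3
G0 Z6.60
G0 X0.00 Y0.00
G1 X21.00 Y0.00
G1 X21.00 Y7.20
G1 X0.00 Y7.20
G1 X0.00 Y0.00
; layer 4
G0 Z8.80
G0 X0.00 Y0.00
G1 X21.00 Y0.00
G1 X21.00 Y3.60
G1 X0.00 Y3.60
G1 X0.00 Y0.00
M2 ; end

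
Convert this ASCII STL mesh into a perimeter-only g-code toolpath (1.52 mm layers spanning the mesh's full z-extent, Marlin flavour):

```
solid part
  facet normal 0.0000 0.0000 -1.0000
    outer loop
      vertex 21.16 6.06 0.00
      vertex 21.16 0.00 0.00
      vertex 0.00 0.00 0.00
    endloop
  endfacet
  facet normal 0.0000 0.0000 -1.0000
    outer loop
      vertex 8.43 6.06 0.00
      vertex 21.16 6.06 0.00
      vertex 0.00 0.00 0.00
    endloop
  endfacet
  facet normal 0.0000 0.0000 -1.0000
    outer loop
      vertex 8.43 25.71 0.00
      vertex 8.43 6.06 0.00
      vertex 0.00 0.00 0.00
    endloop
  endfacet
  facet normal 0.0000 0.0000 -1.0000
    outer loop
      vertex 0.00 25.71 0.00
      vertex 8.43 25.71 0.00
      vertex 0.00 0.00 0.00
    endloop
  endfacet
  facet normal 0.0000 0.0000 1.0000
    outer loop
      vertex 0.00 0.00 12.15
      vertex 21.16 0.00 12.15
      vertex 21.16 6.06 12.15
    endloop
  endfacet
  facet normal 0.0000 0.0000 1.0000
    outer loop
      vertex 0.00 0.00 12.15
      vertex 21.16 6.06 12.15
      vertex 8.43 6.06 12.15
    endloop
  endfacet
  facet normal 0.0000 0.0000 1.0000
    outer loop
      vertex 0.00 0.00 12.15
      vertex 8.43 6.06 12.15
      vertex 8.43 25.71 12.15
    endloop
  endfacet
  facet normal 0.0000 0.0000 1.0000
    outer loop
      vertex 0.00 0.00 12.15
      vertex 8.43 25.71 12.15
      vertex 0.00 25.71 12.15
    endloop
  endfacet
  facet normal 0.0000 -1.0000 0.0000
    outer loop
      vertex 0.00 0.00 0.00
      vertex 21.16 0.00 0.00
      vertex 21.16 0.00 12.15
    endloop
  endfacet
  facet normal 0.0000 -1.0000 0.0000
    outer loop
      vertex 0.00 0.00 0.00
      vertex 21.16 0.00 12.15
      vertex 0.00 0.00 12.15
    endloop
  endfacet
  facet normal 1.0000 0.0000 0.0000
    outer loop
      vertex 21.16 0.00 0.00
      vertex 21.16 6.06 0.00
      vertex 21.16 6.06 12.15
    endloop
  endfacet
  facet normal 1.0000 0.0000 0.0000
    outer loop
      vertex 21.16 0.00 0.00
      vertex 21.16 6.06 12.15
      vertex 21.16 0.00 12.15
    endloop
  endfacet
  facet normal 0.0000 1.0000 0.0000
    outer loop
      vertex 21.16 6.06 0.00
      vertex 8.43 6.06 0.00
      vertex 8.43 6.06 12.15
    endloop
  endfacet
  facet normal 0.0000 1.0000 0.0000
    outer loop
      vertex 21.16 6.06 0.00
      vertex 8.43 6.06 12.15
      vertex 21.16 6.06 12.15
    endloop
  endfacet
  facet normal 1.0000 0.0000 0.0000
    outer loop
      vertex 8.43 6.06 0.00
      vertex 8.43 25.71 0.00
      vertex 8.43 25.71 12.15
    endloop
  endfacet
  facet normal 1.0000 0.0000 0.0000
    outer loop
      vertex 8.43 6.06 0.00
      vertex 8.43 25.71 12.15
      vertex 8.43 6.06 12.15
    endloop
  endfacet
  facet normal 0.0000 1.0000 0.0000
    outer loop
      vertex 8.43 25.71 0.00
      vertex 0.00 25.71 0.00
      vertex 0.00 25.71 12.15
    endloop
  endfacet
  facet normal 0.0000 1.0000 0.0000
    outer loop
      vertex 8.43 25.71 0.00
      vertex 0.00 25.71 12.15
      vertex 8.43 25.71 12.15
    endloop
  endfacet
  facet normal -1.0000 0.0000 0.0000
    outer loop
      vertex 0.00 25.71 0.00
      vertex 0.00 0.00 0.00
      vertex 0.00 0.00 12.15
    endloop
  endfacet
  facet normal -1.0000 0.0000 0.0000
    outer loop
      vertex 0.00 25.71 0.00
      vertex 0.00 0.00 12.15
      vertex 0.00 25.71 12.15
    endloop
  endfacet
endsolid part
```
; perimeter-only toolpath
G21 ; units = mm
G90 ; absolute positioning
G28 ; home
; layer 1
G0 Z1.52
G0 X0.00 Y0.00
G1 X21.16 Y0.00
G1 X21.16 Y6.06
G1 X8.43 Y6.06
G1 X8.43 Y25.71
G1 X0.00 Y25.71
G1 X0.00 Y0.00
; layer 2
G0 Z3.04
G0 X0.00 Y0.00
G1 X21.16 Y0.00
G1 X21.16 Y6.06
G1 X8.43 Y6.06
G1 X8.43 Y25.71
G1 X0.00 Y25.71
G1 X0.00 Y0.00
; layer 3
G0 Z4.56
G0 X0.00 Y0.00
G1 X21.16 Y0.00
G1 X21.16 Y6.06
G1 X8.43 Y6.06
G1 X8.43 Y25.71
G1 X0.00 Y25.71
G1 X0.00 Y0.00
; layer 4
G0 Z6.08
G0 X0.00 Y0.00
G1 X21.16 Y0.00
G1 X21.16 Y6.06
G1 X8.43 Y6.06
G1 X8.43 Y25.71
G1 X0.00 Y25.71
G1 X0.00 Y0.00
; layer 5
G0 Z7.59
G0 X0.00 Y0.00
G1 X21.16 Y0.00
G1 X21.16 Y6.06
G1 X8.43 Y6.06
G1 X8.43 Y25.71
G1 X0.00 Y25.71
G1 X0.00 Y0.00
; layer 6
G0 Z9.11
G0 X0.00 Y0.00
G1 X21.16 Y0.00
G1 X21.16 Y6.06
G1 X8.43 Y6.06
G1 X8.43 Y25.71
G1 X0.00 Y25.71
G1 X0.00 Y0.00
; layer 7
G0 Z10.63
G0 X0.00 Y0.00
G1 X21.16 Y0.00
G1 X21.16 Y6.06
G1 X8.43 Y6.06
G1 X8.43 Y25.71
G1 X0.00 Y25.71
G1 X0.00 Y0.00
; layer 8
G0 Z12.15
G0 X0.00 Y0.00
G1 X21.16 Y0.00
G1 X21.16 Y6.06
G1 X8.43 Y6.06
G1 X8.43 Y25.71
G1 X0.00 Y25.71
G1 X0.00 Y0.00
M2 ; end

The solid is an L-shaped prism: outer 21.2 × 25.7 mm, arm thicknesses ≈ 6.06 mm (horizontal) and 8.43 mm (vertical), extruded 12.2 mm in z. Slicing at Δz = 1.52 mm — 8 equal slices spanning the solid's height, so layer i sits at z = i·h/8 — gives 8 non-empty perimeters. Each is a 6-segment closed polygon; G0 lifts to the layer z and rapids to the start vertex, then G1 traces the edges.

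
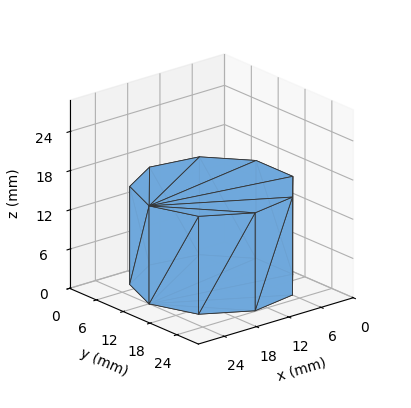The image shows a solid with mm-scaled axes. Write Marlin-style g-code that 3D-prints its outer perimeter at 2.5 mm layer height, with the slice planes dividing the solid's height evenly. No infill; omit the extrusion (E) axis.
Reading the render: the shape is a regular 9-sided prism (a cylinder approximated with 9 flat sides), circumscribed radius ≈ 12 mm, height ≈ 15 mm (dimensions read to the nearest mm from the axis ticks). For the g-code, the solid's height is divided into equal slices at the stated Δz and each level perimeter traced with G1 moves after a G0 lift.

; perimeter-only toolpath
G21 ; units = mm
G90 ; absolute positioning
G28 ; home
; layer 1
G0 Z2.5
G0 X24.0 Y12.0
G1 X21.2 Y19.7
G1 X14.1 Y23.8
G1 X6.0 Y22.4
G1 X0.7 Y16.1
G1 X0.7 Y7.9
G1 X6.0 Y1.6
G1 X14.1 Y0.2
G1 X21.2 Y4.3
G1 X24.0 Y12.0
; layer 2
G0 Z5.0
G0 X24.0 Y12.0
G1 X21.2 Y19.7
G1 X14.1 Y23.8
G1 X6.0 Y22.4
G1 X0.7 Y16.1
G1 X0.7 Y7.9
G1 X6.0 Y1.6
G1 X14.1 Y0.2
G1 X21.2 Y4.3
G1 X24.0 Y12.0
; layer 3
G0 Z7.5
G0 X24.0 Y12.0
G1 X21.2 Y19.7
G1 X14.1 Y23.8
G1 X6.0 Y22.4
G1 X0.7 Y16.1
G1 X0.7 Y7.9
G1 X6.0 Y1.6
G1 X14.1 Y0.2
G1 X21.2 Y4.3
G1 X24.0 Y12.0
; layer 4
G0 Z10.0
G0 X24.0 Y12.0
G1 X21.2 Y19.7
G1 X14.1 Y23.8
G1 X6.0 Y22.4
G1 X0.7 Y16.1
G1 X0.7 Y7.9
G1 X6.0 Y1.6
G1 X14.1 Y0.2
G1 X21.2 Y4.3
G1 X24.0 Y12.0
; layer 5
G0 Z12.5
G0 X24.0 Y12.0
G1 X21.2 Y19.7
G1 X14.1 Y23.8
G1 X6.0 Y22.4
G1 X0.7 Y16.1
G1 X0.7 Y7.9
G1 X6.0 Y1.6
G1 X14.1 Y0.2
G1 X21.2 Y4.3
G1 X24.0 Y12.0
; layer 6
G0 Z15.0
G0 X24.0 Y12.0
G1 X21.2 Y19.7
G1 X14.1 Y23.8
G1 X6.0 Y22.4
G1 X0.7 Y16.1
G1 X0.7 Y7.9
G1 X6.0 Y1.6
G1 X14.1 Y0.2
G1 X21.2 Y4.3
G1 X24.0 Y12.0
M2 ; end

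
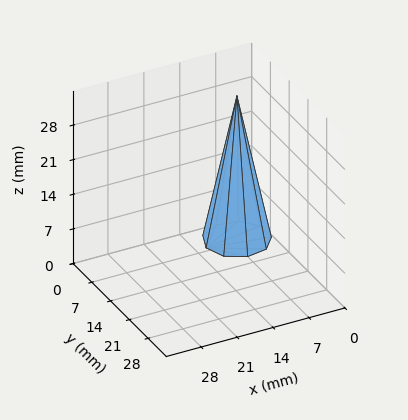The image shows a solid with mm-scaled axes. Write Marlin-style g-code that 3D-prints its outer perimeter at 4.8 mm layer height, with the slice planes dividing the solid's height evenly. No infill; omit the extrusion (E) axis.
Reading the render: the shape is a regular 9-sided pyramid, base circumscribed radius ≈ 6 mm, apex at z ≈ 29 mm (dimensions read to the nearest mm from the axis ticks). For the g-code, the solid's height is divided into equal slices at the stated Δz and each level perimeter traced with G1 moves after a G0 lift.

; perimeter-only toolpath
G21 ; units = mm
G90 ; absolute positioning
G28 ; home
; layer 1
G0 Z4.8
G0 X11.0 Y6.0
G1 X9.8 Y9.2
G1 X6.8 Y10.9
G1 X3.5 Y10.3
G1 X1.3 Y7.8
G1 X1.3 Y4.2
G1 X3.5 Y1.7
G1 X6.8 Y1.1
G1 X9.8 Y2.8
G1 X11.0 Y6.0
; layer 2
G0 Z9.7
G0 X10.0 Y6.0
G1 X9.1 Y8.6
G1 X6.7 Y9.9
G1 X4.0 Y9.5
G1 X2.3 Y7.4
G1 X2.3 Y4.6
G1 X4.0 Y2.5
G1 X6.7 Y2.1
G1 X9.1 Y3.4
G1 X10.0 Y6.0
; layer 3
G0 Z14.5
G0 X9.0 Y6.0
G1 X8.3 Y8.0
G1 X6.5 Y8.9
G1 X4.5 Y8.6
G1 X3.2 Y7.0
G1 X3.2 Y5.0
G1 X4.5 Y3.4
G1 X6.5 Y3.0
G1 X8.3 Y4.0
G1 X9.0 Y6.0
; layer 4
G0 Z19.3
G0 X8.0 Y6.0
G1 X7.5 Y7.3
G1 X6.3 Y8.0
G1 X5.0 Y7.7
G1 X4.1 Y6.7
G1 X4.1 Y5.3
G1 X5.0 Y4.3
G1 X6.3 Y4.0
G1 X7.5 Y4.7
G1 X8.0 Y6.0
; layer 5
G0 Z24.2
G0 X7.0 Y6.0
G1 X6.8 Y6.7
G1 X6.2 Y7.0
G1 X5.5 Y6.9
G1 X5.1 Y6.4
G1 X5.1 Y5.7
G1 X5.5 Y5.1
G1 X6.2 Y5.0
G1 X6.8 Y5.4
G1 X7.0 Y6.0
M2 ; end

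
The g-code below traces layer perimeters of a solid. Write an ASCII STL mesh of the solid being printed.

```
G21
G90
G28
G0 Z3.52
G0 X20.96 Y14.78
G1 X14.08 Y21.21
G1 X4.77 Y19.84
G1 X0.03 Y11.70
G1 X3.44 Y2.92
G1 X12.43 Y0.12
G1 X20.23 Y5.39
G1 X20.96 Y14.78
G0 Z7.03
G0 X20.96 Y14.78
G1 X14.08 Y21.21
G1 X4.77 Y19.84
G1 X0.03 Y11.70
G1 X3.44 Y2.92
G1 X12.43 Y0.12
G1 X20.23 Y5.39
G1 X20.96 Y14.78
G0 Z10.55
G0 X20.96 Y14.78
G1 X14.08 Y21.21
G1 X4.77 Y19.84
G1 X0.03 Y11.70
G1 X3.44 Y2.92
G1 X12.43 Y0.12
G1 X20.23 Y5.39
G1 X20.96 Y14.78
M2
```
solid part
  facet normal 0.0000 0.0000 -1.0000
    outer loop
      vertex 4.77 19.84 0.00
      vertex 14.08 21.21 0.00
      vertex 20.96 14.78 0.00
    endloop
  endfacet
  facet normal 0.0000 0.0000 -1.0000
    outer loop
      vertex 0.03 11.70 0.00
      vertex 4.77 19.84 0.00
      vertex 20.96 14.78 0.00
    endloop
  endfacet
  facet normal 0.0000 0.0000 -1.0000
    outer loop
      vertex 3.44 2.92 0.00
      vertex 0.03 11.70 0.00
      vertex 20.96 14.78 0.00
    endloop
  endfacet
  facet normal 0.0000 0.0000 -1.0000
    outer loop
      vertex 12.43 0.12 0.00
      vertex 3.44 2.92 0.00
      vertex 20.96 14.78 0.00
    endloop
  endfacet
  facet normal 0.0000 0.0000 -1.0000
    outer loop
      vertex 20.23 5.39 0.00
      vertex 12.43 0.12 0.00
      vertex 20.96 14.78 0.00
    endloop
  endfacet
  facet normal 0.0000 0.0000 1.0000
    outer loop
      vertex 20.96 14.78 10.55
      vertex 14.08 21.21 10.55
      vertex 4.77 19.84 10.55
    endloop
  endfacet
  facet normal 0.0000 0.0000 1.0000
    outer loop
      vertex 20.96 14.78 10.55
      vertex 4.77 19.84 10.55
      vertex 0.03 11.70 10.55
    endloop
  endfacet
  facet normal 0.0000 0.0000 1.0000
    outer loop
      vertex 20.96 14.78 10.55
      vertex 0.03 11.70 10.55
      vertex 3.44 2.92 10.55
    endloop
  endfacet
  facet normal 0.0000 0.0000 1.0000
    outer loop
      vertex 20.96 14.78 10.55
      vertex 3.44 2.92 10.55
      vertex 12.43 0.12 10.55
    endloop
  endfacet
  facet normal 0.0000 0.0000 1.0000
    outer loop
      vertex 20.96 14.78 10.55
      vertex 12.43 0.12 10.55
      vertex 20.23 5.39 10.55
    endloop
  endfacet
  facet normal 0.6828 0.7306 0.0000
    outer loop
      vertex 20.96 14.78 0.00
      vertex 14.08 21.21 0.00
      vertex 14.08 21.21 10.55
    endloop
  endfacet
  facet normal 0.6828 0.7306 0.0000
    outer loop
      vertex 20.96 14.78 0.00
      vertex 14.08 21.21 10.55
      vertex 20.96 14.78 10.55
    endloop
  endfacet
  facet normal -0.1456 0.9893 0.0000
    outer loop
      vertex 14.08 21.21 0.00
      vertex 4.77 19.84 0.00
      vertex 4.77 19.84 10.55
    endloop
  endfacet
  facet normal -0.1456 0.9893 0.0000
    outer loop
      vertex 14.08 21.21 0.00
      vertex 4.77 19.84 10.55
      vertex 14.08 21.21 10.55
    endloop
  endfacet
  facet normal -0.8642 0.5032 0.0000
    outer loop
      vertex 4.77 19.84 0.00
      vertex 0.03 11.70 0.00
      vertex 0.03 11.70 10.55
    endloop
  endfacet
  facet normal -0.8642 0.5032 0.0000
    outer loop
      vertex 4.77 19.84 0.00
      vertex 0.03 11.70 10.55
      vertex 4.77 19.84 10.55
    endloop
  endfacet
  facet normal -0.9322 -0.3620 0.0000
    outer loop
      vertex 0.03 11.70 0.00
      vertex 3.44 2.92 0.00
      vertex 3.44 2.92 10.55
    endloop
  endfacet
  facet normal -0.9322 -0.3620 0.0000
    outer loop
      vertex 0.03 11.70 0.00
      vertex 3.44 2.92 10.55
      vertex 0.03 11.70 10.55
    endloop
  endfacet
  facet normal -0.2974 -0.9548 0.0000
    outer loop
      vertex 3.44 2.92 0.00
      vertex 12.43 0.12 0.00
      vertex 12.43 0.12 10.55
    endloop
  endfacet
  facet normal -0.2974 -0.9548 0.0000
    outer loop
      vertex 3.44 2.92 0.00
      vertex 12.43 0.12 10.55
      vertex 3.44 2.92 10.55
    endloop
  endfacet
  facet normal 0.5598 -0.8286 0.0000
    outer loop
      vertex 12.43 0.12 0.00
      vertex 20.23 5.39 0.00
      vertex 20.23 5.39 10.55
    endloop
  endfacet
  facet normal 0.5598 -0.8286 0.0000
    outer loop
      vertex 12.43 0.12 0.00
      vertex 20.23 5.39 10.55
      vertex 12.43 0.12 10.55
    endloop
  endfacet
  facet normal 0.9970 -0.0775 0.0000
    outer loop
      vertex 20.23 5.39 0.00
      vertex 20.96 14.78 0.00
      vertex 20.96 14.78 10.55
    endloop
  endfacet
  facet normal 0.9970 -0.0775 0.0000
    outer loop
      vertex 20.23 5.39 0.00
      vertex 20.96 14.78 10.55
      vertex 20.23 5.39 10.55
    endloop
  endfacet
endsolid part

The G0 Z moves step by Δz≈3.52 mm. Every layer's G1 loop is the same polygon, so the solid is a straight extrusion of it from z=0 to z≈10.6. Closing with flat bottom and top caps and triangulating gives 24 facets — a regular 7-sided prism (a cylinder approximated with 7 flat sides), circumscribed radius ≈ 10.8 mm, height ≈ 10.6 mm.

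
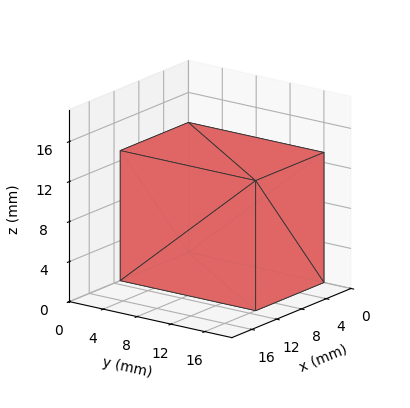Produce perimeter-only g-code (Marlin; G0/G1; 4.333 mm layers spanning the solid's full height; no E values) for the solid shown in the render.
Reading the render: the shape is a rectangular box, roughly 11 × 16 mm footprint and 13 mm tall (dimensions read to the nearest mm from the axis ticks). For the g-code, the solid's height is divided into equal slices at the stated Δz and each level perimeter traced with G1 moves after a G0 lift.

; perimeter-only toolpath
G21 ; units = mm
G90 ; absolute positioning
G28 ; home
; layer 1
G0 Z4.333
G0 X0.000 Y0.000
G1 X11.000 Y0.000
G1 X11.000 Y16.000
G1 X0.000 Y16.000
G1 X0.000 Y0.000
; layer 2
G0 Z8.667
G0 X0.000 Y0.000
G1 X11.000 Y0.000
G1 X11.000 Y16.000
G1 X0.000 Y16.000
G1 X0.000 Y0.000
; layer 3
G0 Z13.000
G0 X0.000 Y0.000
G1 X11.000 Y0.000
G1 X11.000 Y16.000
G1 X0.000 Y16.000
G1 X0.000 Y0.000
M2 ; end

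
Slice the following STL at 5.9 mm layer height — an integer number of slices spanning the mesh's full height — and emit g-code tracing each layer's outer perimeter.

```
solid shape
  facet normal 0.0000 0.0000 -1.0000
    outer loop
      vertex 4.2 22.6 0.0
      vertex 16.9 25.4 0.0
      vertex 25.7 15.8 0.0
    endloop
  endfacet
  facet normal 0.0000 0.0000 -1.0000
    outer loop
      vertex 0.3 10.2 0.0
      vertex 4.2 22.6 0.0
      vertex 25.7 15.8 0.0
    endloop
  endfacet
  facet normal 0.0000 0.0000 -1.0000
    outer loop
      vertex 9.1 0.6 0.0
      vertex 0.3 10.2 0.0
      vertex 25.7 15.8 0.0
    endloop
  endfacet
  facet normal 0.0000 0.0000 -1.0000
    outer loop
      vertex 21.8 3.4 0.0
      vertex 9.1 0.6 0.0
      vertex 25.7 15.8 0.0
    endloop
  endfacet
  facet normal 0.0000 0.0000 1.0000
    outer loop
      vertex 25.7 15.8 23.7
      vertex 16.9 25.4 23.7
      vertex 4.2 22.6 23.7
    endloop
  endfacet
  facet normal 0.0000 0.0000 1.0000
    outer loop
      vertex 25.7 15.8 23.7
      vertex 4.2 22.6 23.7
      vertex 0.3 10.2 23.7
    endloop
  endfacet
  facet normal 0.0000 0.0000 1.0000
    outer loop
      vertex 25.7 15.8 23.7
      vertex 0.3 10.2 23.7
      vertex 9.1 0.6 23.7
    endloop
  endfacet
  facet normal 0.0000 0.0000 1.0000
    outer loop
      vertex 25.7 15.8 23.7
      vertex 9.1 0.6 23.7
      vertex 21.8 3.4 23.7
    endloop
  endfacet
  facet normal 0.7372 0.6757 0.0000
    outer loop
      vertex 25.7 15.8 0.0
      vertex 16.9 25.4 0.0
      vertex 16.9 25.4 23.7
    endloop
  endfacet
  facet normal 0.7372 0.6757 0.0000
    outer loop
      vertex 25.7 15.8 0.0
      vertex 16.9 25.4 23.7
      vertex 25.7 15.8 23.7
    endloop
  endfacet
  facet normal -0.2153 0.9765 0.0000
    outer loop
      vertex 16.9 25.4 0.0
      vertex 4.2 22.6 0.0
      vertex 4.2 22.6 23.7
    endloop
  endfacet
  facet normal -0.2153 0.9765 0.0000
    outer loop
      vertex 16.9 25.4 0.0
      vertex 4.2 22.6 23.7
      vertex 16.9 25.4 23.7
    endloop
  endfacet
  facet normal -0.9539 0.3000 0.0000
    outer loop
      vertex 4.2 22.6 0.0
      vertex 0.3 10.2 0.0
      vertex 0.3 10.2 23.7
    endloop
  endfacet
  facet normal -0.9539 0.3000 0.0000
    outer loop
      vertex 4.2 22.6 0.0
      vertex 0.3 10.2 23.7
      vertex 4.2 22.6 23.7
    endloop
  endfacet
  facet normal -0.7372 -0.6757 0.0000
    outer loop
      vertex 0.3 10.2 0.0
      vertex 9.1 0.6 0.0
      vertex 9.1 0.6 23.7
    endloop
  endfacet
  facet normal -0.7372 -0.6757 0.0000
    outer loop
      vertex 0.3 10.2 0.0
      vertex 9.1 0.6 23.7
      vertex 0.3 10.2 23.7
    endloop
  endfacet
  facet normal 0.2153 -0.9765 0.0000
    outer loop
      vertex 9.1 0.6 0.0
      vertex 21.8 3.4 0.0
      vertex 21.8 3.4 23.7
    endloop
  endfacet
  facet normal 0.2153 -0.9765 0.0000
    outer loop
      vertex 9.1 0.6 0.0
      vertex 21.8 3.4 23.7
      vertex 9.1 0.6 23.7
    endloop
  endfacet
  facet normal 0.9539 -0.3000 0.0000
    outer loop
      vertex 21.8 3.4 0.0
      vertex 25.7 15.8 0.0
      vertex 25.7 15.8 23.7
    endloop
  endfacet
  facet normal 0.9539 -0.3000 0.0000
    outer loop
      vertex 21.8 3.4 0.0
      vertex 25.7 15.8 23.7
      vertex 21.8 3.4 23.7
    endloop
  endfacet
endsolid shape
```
; perimeter-only toolpath
G21 ; units = mm
G90 ; absolute positioning
G28 ; home
; layer 1
G0 Z5.9
G0 X25.7 Y15.8
G1 X16.9 Y25.4
G1 X4.2 Y22.6
G1 X0.3 Y10.2
G1 X9.1 Y0.6
G1 X21.8 Y3.4
G1 X25.7 Y15.8
; layer 2
G0 Z11.8
G0 X25.7 Y15.8
G1 X16.9 Y25.4
G1 X4.2 Y22.6
G1 X0.3 Y10.2
G1 X9.1 Y0.6
G1 X21.8 Y3.4
G1 X25.7 Y15.8
; layer 3
G0 Z17.8
G0 X25.7 Y15.8
G1 X16.9 Y25.4
G1 X4.2 Y22.6
G1 X0.3 Y10.2
G1 X9.1 Y0.6
G1 X21.8 Y3.4
G1 X25.7 Y15.8
; layer 4
G0 Z23.7
G0 X25.7 Y15.8
G1 X16.9 Y25.4
G1 X4.2 Y22.6
G1 X0.3 Y10.2
G1 X9.1 Y0.6
G1 X21.8 Y3.4
G1 X25.7 Y15.8
M2 ; end

The solid is a regular 6-sided prism (a cylinder approximated with 6 flat sides), circumscribed radius ≈ 13 mm, height ≈ 23.7 mm. Slicing at Δz = 5.9 mm — 4 equal slices spanning the solid's height, so layer i sits at z = i·h/4 — gives 4 non-empty perimeters. Each is a 6-segment closed polygon; G0 lifts to the layer z and rapids to the start vertex, then G1 traces the edges.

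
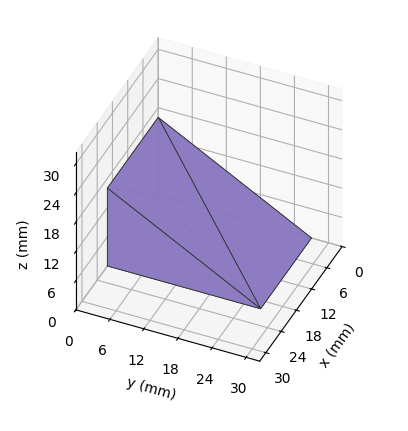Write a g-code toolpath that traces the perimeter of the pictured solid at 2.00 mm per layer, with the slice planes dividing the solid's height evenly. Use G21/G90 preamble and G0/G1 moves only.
Reading the render: the shape is a wedge (ramp): 20 × 27 mm base, rising to 16 mm along the y=0 edge and sloping linearly to z=0 at y=27 (dimensions read to the nearest mm from the axis ticks). For the g-code, the solid's height is divided into equal slices at the stated Δz and each level perimeter traced with G1 moves after a G0 lift.

; perimeter-only toolpath
G21 ; units = mm
G90 ; absolute positioning
G28 ; home
; layer 1
G0 Z2.00
G0 X0.00 Y0.00
G1 X20.00 Y0.00
G1 X20.00 Y23.62
G1 X0.00 Y23.62
G1 X0.00 Y0.00
; layer 2
G0 Z4.00
G0 X0.00 Y0.00
G1 X20.00 Y0.00
G1 X20.00 Y20.25
G1 X0.00 Y20.25
G1 X0.00 Y0.00
; layer 3
G0 Z6.00
G0 X0.00 Y0.00
G1 X20.00 Y0.00
G1 X20.00 Y16.88
G1 X0.00 Y16.88
G1 X0.00 Y0.00
; layer 4
G0 Z8.00
G0 X0.00 Y0.00
G1 X20.00 Y0.00
G1 X20.00 Y13.50
G1 X0.00 Y13.50
G1 X0.00 Y0.00
; layer 5
G0 Z10.00
G0 X0.00 Y0.00
G1 X20.00 Y0.00
G1 X20.00 Y10.12
G1 X0.00 Y10.12
G1 X0.00 Y0.00
; layer 6
G0 Z12.00
G0 X0.00 Y0.00
G1 X20.00 Y0.00
G1 X20.00 Y6.75
G1 X0.00 Y6.75
G1 X0.00 Y0.00
; layer 7
G0 Z14.00
G0 X0.00 Y0.00
G1 X20.00 Y0.00
G1 X20.00 Y3.38
G1 X0.00 Y3.38
G1 X0.00 Y0.00
M2 ; end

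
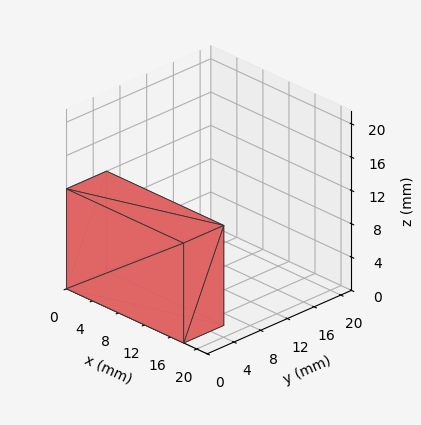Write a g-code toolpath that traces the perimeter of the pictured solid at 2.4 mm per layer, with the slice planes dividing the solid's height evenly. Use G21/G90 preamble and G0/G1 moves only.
Reading the render: the shape is a rectangular box, roughly 18 × 6 mm footprint and 12 mm tall (dimensions read to the nearest mm from the axis ticks). For the g-code, the solid's height is divided into equal slices at the stated Δz and each level perimeter traced with G1 moves after a G0 lift.

; perimeter-only toolpath
G21 ; units = mm
G90 ; absolute positioning
G28 ; home
; layer 1
G0 Z2.4
G0 X0.0 Y0.0
G1 X18.0 Y0.0
G1 X18.0 Y6.0
G1 X0.0 Y6.0
G1 X0.0 Y0.0
; layer 2
G0 Z4.8
G0 X0.0 Y0.0
G1 X18.0 Y0.0
G1 X18.0 Y6.0
G1 X0.0 Y6.0
G1 X0.0 Y0.0
; layer 3
G0 Z7.2
G0 X0.0 Y0.0
G1 X18.0 Y0.0
G1 X18.0 Y6.0
G1 X0.0 Y6.0
G1 X0.0 Y0.0
; layer 4
G0 Z9.6
G0 X0.0 Y0.0
G1 X18.0 Y0.0
G1 X18.0 Y6.0
G1 X0.0 Y6.0
G1 X0.0 Y0.0
; layer 5
G0 Z12.0
G0 X0.0 Y0.0
G1 X18.0 Y0.0
G1 X18.0 Y6.0
G1 X0.0 Y6.0
G1 X0.0 Y0.0
M2 ; end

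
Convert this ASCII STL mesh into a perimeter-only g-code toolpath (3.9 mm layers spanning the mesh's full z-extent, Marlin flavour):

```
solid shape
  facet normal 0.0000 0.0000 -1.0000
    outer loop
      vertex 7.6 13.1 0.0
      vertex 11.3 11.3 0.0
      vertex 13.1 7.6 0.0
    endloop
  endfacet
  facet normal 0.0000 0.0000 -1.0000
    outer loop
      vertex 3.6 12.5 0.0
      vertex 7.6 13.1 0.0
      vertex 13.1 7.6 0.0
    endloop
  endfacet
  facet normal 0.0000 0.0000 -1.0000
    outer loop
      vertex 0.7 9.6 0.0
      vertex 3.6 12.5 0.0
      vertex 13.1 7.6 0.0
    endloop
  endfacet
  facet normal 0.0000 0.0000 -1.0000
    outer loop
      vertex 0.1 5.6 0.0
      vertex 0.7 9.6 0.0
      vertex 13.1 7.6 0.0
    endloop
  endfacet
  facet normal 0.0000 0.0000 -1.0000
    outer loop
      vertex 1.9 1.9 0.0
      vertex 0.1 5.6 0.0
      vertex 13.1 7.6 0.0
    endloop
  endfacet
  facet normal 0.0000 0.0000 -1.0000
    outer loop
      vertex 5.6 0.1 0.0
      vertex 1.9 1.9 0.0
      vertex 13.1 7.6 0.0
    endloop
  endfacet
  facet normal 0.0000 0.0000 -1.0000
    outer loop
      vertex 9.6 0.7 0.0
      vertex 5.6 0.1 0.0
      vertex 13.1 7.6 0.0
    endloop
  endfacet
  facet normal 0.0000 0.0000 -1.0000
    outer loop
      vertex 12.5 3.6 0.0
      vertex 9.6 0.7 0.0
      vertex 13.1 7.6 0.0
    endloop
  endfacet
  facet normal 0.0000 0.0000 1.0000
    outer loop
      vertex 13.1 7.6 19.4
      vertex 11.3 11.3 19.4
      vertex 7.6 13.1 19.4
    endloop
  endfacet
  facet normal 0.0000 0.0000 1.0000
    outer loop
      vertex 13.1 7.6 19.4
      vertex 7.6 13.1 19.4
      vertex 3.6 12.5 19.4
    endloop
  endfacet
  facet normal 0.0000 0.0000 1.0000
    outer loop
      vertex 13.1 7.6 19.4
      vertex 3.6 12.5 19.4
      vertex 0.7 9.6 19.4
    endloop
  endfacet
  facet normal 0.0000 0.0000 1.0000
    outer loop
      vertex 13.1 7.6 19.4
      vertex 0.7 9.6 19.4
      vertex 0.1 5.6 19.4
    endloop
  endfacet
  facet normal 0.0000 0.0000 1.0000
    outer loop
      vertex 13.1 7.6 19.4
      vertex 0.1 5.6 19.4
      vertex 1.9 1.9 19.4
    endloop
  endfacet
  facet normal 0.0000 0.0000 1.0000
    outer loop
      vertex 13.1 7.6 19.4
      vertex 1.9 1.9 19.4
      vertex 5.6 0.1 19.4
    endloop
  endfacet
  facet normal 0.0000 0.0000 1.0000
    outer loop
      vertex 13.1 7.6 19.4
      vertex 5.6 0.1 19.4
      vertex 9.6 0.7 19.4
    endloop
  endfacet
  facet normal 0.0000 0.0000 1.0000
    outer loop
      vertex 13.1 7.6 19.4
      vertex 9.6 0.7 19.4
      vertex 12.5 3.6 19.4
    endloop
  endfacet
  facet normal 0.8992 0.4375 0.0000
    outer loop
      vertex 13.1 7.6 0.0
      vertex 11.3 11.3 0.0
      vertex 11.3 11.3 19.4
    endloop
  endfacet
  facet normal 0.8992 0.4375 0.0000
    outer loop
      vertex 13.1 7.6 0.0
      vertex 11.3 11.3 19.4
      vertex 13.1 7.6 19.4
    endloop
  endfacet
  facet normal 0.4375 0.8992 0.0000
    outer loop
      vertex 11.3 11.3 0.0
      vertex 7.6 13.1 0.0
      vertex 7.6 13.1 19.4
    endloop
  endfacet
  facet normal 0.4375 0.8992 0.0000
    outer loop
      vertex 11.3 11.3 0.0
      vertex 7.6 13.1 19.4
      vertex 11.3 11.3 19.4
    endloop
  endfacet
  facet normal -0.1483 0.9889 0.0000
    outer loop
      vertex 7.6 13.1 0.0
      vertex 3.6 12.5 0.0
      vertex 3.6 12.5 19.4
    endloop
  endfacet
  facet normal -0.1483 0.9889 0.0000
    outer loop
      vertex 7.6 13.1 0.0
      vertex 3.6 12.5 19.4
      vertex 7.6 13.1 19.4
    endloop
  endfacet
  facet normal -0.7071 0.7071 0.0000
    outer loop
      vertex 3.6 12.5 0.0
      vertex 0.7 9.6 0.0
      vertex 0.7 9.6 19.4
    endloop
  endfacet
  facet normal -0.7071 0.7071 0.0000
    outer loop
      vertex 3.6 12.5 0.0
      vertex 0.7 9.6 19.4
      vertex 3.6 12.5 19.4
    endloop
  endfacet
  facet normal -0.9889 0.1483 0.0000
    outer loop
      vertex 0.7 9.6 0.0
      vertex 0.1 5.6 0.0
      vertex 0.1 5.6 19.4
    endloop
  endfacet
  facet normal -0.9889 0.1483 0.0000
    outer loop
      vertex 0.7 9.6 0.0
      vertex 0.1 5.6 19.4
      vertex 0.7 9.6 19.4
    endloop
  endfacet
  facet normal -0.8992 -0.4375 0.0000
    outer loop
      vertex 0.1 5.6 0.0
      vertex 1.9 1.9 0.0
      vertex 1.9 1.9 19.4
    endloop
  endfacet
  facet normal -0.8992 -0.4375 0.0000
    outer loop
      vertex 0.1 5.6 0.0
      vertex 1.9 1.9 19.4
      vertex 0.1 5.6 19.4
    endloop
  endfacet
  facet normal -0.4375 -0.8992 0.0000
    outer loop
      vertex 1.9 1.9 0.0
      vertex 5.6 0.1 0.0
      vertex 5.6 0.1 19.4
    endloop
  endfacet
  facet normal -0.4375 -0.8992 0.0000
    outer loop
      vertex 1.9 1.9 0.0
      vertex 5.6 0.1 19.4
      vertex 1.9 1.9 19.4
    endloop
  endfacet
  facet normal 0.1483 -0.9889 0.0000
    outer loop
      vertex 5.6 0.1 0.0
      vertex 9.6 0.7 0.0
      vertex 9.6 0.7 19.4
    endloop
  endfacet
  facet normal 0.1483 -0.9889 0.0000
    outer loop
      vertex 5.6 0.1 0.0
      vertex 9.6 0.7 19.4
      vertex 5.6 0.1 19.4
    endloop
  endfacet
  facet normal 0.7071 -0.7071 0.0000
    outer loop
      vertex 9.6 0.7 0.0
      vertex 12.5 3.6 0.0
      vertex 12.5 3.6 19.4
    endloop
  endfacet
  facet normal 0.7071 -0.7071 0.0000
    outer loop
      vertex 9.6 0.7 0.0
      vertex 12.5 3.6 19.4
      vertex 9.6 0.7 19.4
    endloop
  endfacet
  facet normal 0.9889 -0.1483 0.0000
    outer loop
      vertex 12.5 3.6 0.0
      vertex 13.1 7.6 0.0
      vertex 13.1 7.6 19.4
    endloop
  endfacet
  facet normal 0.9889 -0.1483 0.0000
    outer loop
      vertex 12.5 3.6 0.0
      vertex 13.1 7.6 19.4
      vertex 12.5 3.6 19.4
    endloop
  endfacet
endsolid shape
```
; perimeter-only toolpath
G21 ; units = mm
G90 ; absolute positioning
G28 ; home
; layer 1
G0 Z3.9
G0 X13.1 Y7.6
G1 X11.3 Y11.3
G1 X7.6 Y13.1
G1 X3.6 Y12.5
G1 X0.7 Y9.6
G1 X0.1 Y5.6
G1 X1.9 Y1.9
G1 X5.6 Y0.1
G1 X9.6 Y0.7
G1 X12.5 Y3.6
G1 X13.1 Y7.6
; layer 2
G0 Z7.8
G0 X13.1 Y7.6
G1 X11.3 Y11.3
G1 X7.6 Y13.1
G1 X3.6 Y12.5
G1 X0.7 Y9.6
G1 X0.1 Y5.6
G1 X1.9 Y1.9
G1 X5.6 Y0.1
G1 X9.6 Y0.7
G1 X12.5 Y3.6
G1 X13.1 Y7.6
; layer 3
G0 Z11.6
G0 X13.1 Y7.6
G1 X11.3 Y11.3
G1 X7.6 Y13.1
G1 X3.6 Y12.5
G1 X0.7 Y9.6
G1 X0.1 Y5.6
G1 X1.9 Y1.9
G1 X5.6 Y0.1
G1 X9.6 Y0.7
G1 X12.5 Y3.6
G1 X13.1 Y7.6
; layer 4
G0 Z15.5
G0 X13.1 Y7.6
G1 X11.3 Y11.3
G1 X7.6 Y13.1
G1 X3.6 Y12.5
G1 X0.7 Y9.6
G1 X0.1 Y5.6
G1 X1.9 Y1.9
G1 X5.6 Y0.1
G1 X9.6 Y0.7
G1 X12.5 Y3.6
G1 X13.1 Y7.6
; layer 5
G0 Z19.4
G0 X13.1 Y7.6
G1 X11.3 Y11.3
G1 X7.6 Y13.1
G1 X3.6 Y12.5
G1 X0.7 Y9.6
G1 X0.1 Y5.6
G1 X1.9 Y1.9
G1 X5.6 Y0.1
G1 X9.6 Y0.7
G1 X12.5 Y3.6
G1 X13.1 Y7.6
M2 ; end

The solid is a regular 10-sided prism (a cylinder approximated with 10 flat sides), circumscribed radius ≈ 6.6 mm, height ≈ 19.4 mm. Slicing at Δz = 3.9 mm — 5 equal slices spanning the solid's height, so layer i sits at z = i·h/5 — gives 5 non-empty perimeters. Each is a 10-segment closed polygon; G0 lifts to the layer z and rapids to the start vertex, then G1 traces the edges.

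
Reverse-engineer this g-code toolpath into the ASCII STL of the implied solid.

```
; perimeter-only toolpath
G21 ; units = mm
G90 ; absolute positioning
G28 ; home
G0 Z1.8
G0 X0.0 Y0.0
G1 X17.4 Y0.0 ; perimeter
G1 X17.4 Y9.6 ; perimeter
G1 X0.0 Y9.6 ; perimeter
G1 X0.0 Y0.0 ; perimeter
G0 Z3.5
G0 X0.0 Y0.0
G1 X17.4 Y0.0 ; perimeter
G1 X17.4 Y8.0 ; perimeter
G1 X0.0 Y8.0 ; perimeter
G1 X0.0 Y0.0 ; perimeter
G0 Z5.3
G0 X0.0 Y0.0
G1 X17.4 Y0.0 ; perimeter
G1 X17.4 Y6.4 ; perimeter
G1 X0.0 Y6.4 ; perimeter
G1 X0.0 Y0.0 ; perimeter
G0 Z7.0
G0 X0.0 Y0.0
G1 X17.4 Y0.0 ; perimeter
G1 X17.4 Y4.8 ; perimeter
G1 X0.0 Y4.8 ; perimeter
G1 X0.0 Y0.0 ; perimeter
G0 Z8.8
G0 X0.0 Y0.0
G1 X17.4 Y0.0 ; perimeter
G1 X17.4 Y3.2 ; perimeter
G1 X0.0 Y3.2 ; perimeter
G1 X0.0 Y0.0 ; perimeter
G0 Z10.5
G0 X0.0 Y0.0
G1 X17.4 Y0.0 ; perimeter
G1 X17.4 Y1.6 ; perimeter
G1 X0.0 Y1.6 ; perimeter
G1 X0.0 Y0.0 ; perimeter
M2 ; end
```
solid part
  facet normal 0.0000 0.0000 -1.0000
    outer loop
      vertex 17.4 11.2 0.0
      vertex 17.4 0.0 0.0
      vertex 0.0 0.0 0.0
    endloop
  endfacet
  facet normal 0.0000 0.0000 -1.0000
    outer loop
      vertex 0.0 11.2 0.0
      vertex 17.4 11.2 0.0
      vertex 0.0 0.0 0.0
    endloop
  endfacet
  facet normal 0.0000 -1.0000 0.0000
    outer loop
      vertex 0.0 0.0 0.0
      vertex 17.4 0.0 0.0
      vertex 17.4 0.0 12.3
    endloop
  endfacet
  facet normal 0.0000 -1.0000 0.0000
    outer loop
      vertex 0.0 0.0 0.0
      vertex 17.4 0.0 12.3
      vertex 0.0 0.0 12.3
    endloop
  endfacet
  facet normal 0.0000 0.7394 0.6733
    outer loop
      vertex 0.0 0.0 12.3
      vertex 17.4 0.0 12.3
      vertex 17.4 11.2 0.0
    endloop
  endfacet
  facet normal 0.0000 0.7394 0.6733
    outer loop
      vertex 0.0 0.0 12.3
      vertex 17.4 11.2 0.0
      vertex 0.0 11.2 0.0
    endloop
  endfacet
  facet normal -1.0000 0.0000 0.0000
    outer loop
      vertex 0.0 0.0 12.3
      vertex 0.0 11.2 0.0
      vertex 0.0 0.0 0.0
    endloop
  endfacet
  facet normal 1.0000 0.0000 0.0000
    outer loop
      vertex 17.4 0.0 0.0
      vertex 17.4 11.2 0.0
      vertex 17.4 0.0 12.3
    endloop
  endfacet
endsolid part

The G0 Z moves step by Δz≈1.8 mm. The G1 loops shrink linearly with z, so the solid tapers from its base footprint up to z≈12.3. Closing with a flat bottom cap and the tapered top and triangulating gives 8 facets — a wedge (ramp): 17.4 × 11.2 mm base, rising to 12.3 mm along the y=0 edge and sloping linearly to z=0 at y=11.2.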